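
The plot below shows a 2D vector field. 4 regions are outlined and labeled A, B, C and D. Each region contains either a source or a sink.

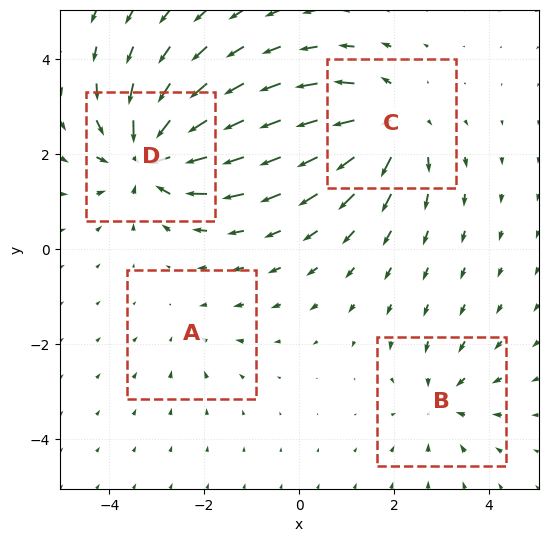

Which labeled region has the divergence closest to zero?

A

Divergence at each region's feature centre — A: about -2, B: about -3, C: about +5, D: about -7. Region A is closest to zero.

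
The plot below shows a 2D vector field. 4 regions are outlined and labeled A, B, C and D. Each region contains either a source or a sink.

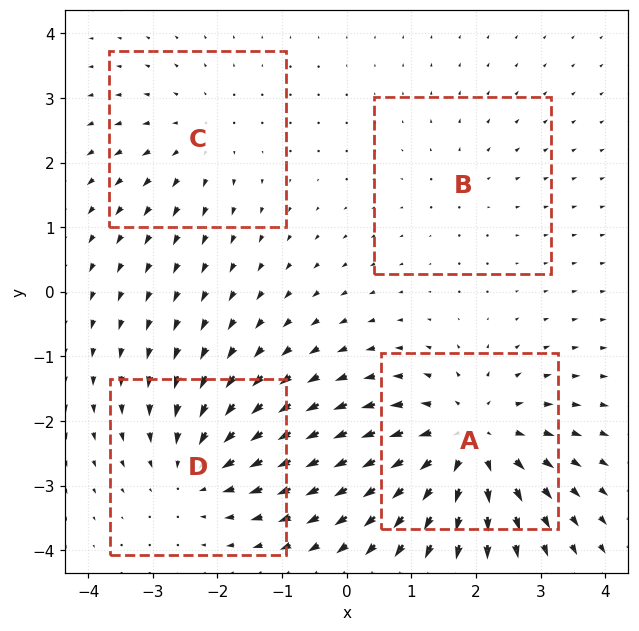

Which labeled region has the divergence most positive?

A

Divergence at each region's feature centre — A: about +6, B: about +2, C: about +3, D: about -4. Region A is most positive.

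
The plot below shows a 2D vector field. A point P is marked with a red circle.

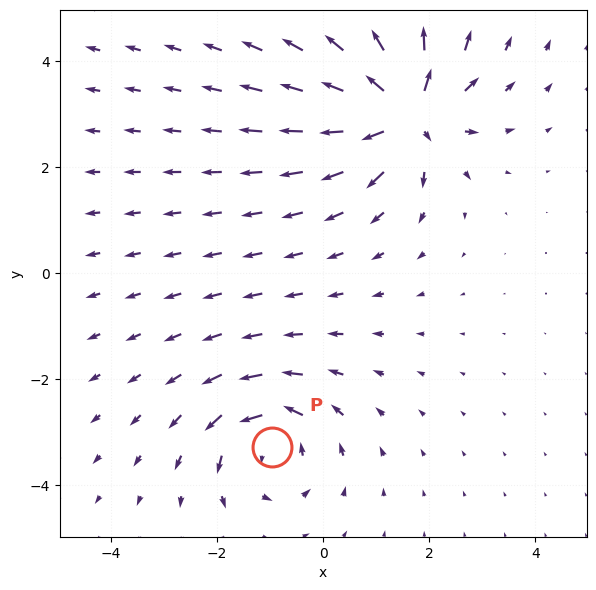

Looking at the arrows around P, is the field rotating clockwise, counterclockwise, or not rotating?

Near P at (-1.0, -3.3) the arrows circulate counterclockwise. The curl (z-component) there is about +4; positive curl means counterclockwise rotation.

counterclockwise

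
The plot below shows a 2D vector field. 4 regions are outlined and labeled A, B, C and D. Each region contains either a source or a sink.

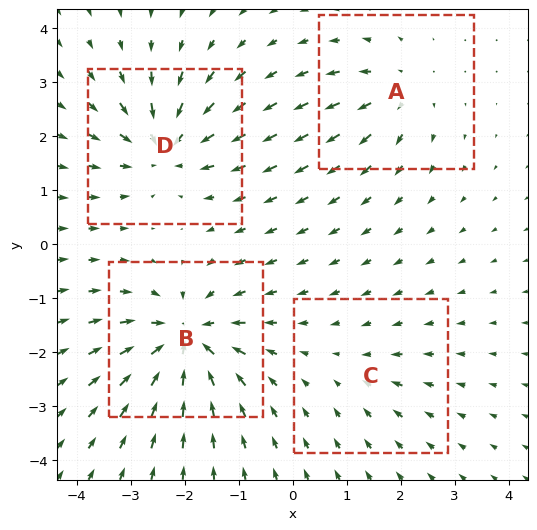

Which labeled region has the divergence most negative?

B

Divergence at each region's feature centre — A: about +4, B: about -8, C: about -2, D: about -6. Region B is most negative.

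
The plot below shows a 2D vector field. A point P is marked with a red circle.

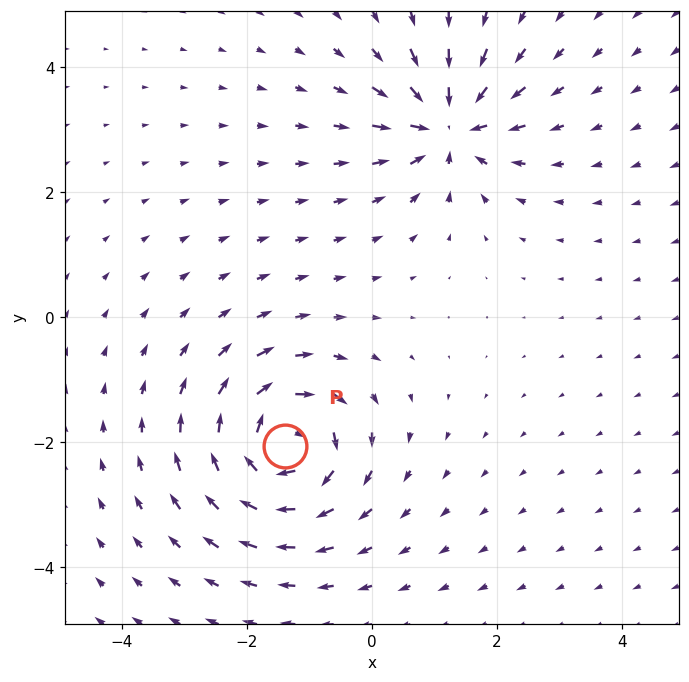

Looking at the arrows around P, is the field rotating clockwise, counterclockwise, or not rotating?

clockwise

Near P at (-1.4, -2.1) the arrows circulate clockwise. The curl (z-component) there is about -5; negative curl means clockwise rotation.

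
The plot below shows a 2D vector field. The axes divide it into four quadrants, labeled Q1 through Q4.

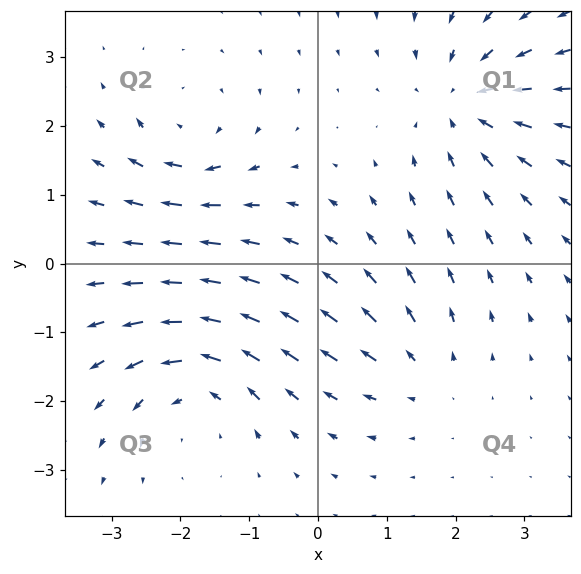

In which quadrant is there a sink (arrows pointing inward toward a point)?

The sink sits at approximately (2.1, 2.4), which lies in quadrant Q1. The divergence there is about -4, negative as expected for a sink.

Q1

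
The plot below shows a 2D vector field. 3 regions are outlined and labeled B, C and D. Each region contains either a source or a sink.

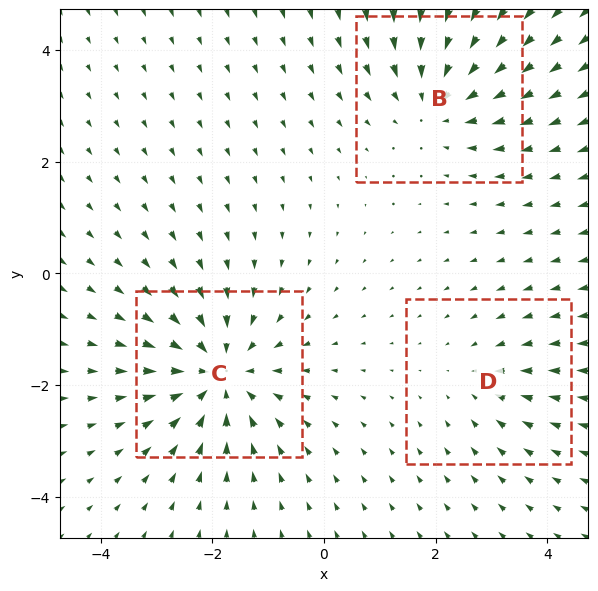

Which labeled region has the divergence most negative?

Divergence at each region's feature centre — B: about -3, C: about -4, D: about -2. Region C is most negative.

C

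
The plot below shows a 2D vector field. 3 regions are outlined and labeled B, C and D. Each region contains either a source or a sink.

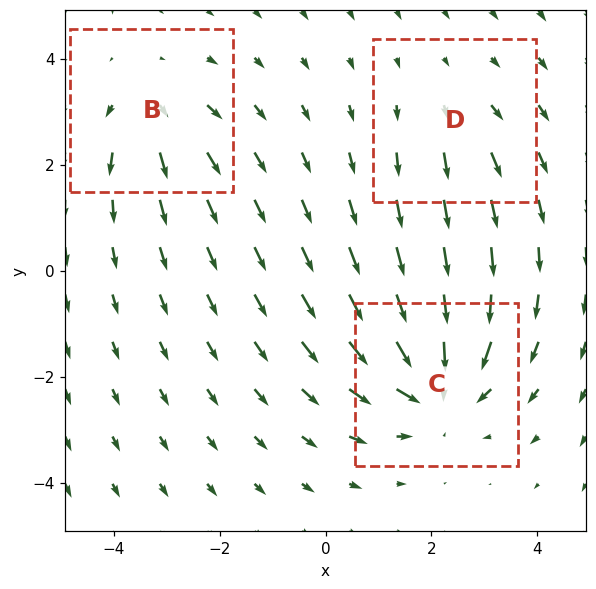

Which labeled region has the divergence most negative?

C

Divergence at each region's feature centre — B: about +3, C: about -5, D: about +2. Region C is most negative.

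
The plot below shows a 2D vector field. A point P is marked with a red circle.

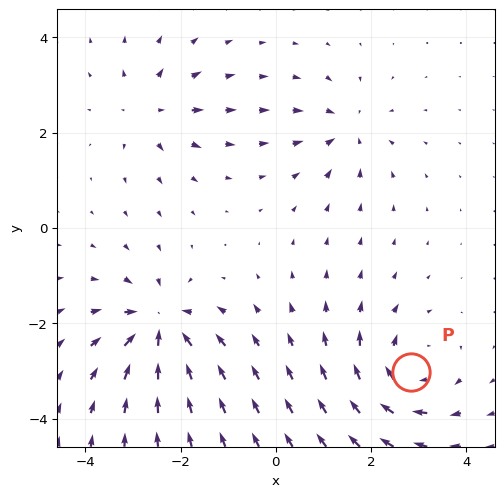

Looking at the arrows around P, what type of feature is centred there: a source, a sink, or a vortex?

vortex

At P (2.8, -3.0) the arrows circulate clockwise. Divergence ≈0, curl about -5 — near-zero divergence with nonzero curl is a vortex.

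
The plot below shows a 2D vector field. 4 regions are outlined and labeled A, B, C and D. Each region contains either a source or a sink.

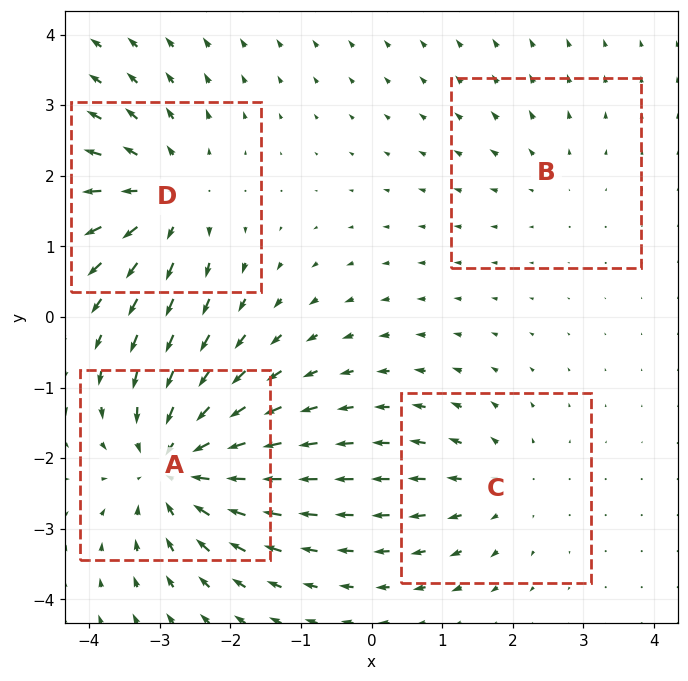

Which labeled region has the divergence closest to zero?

Divergence at each region's feature centre — A: about -7, B: about +2, C: about +3, D: about +5. Region B is closest to zero.

B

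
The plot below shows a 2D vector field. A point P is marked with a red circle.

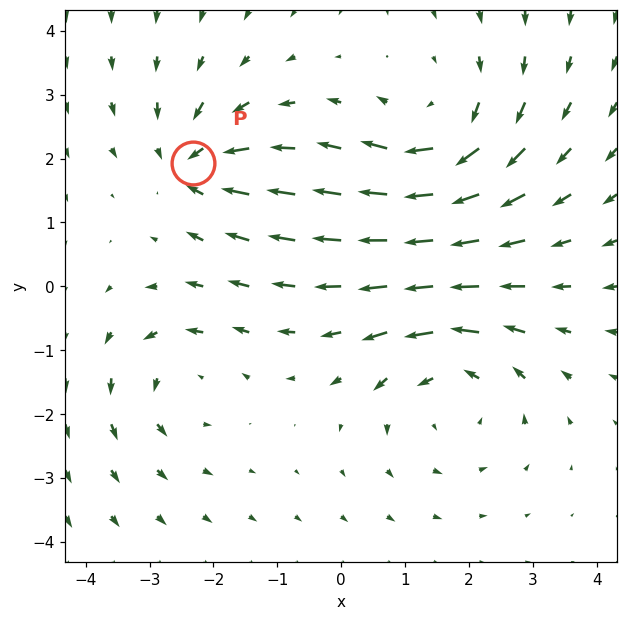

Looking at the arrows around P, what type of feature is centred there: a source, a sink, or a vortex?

sink

At P (-2.3, 1.9) the arrows converge inward. Divergence about -5, curl ≈0 — negative divergence with near-zero curl is a sink.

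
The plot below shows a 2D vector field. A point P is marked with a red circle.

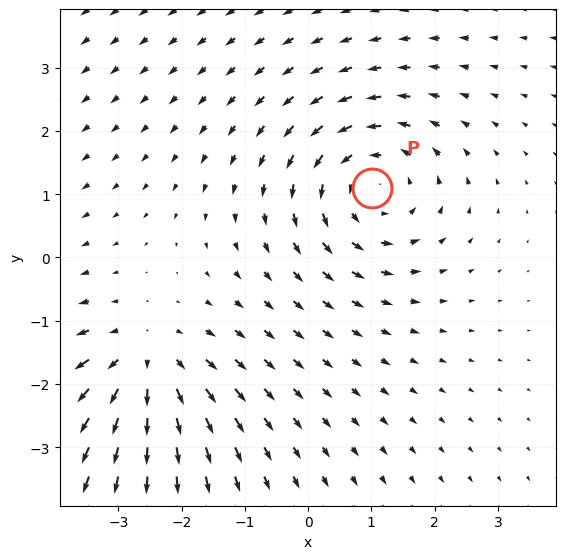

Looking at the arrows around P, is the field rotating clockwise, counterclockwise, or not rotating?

Near P at (1.0, 1.1) the arrows circulate counterclockwise. The curl (z-component) there is about +3; positive curl means counterclockwise rotation.

counterclockwise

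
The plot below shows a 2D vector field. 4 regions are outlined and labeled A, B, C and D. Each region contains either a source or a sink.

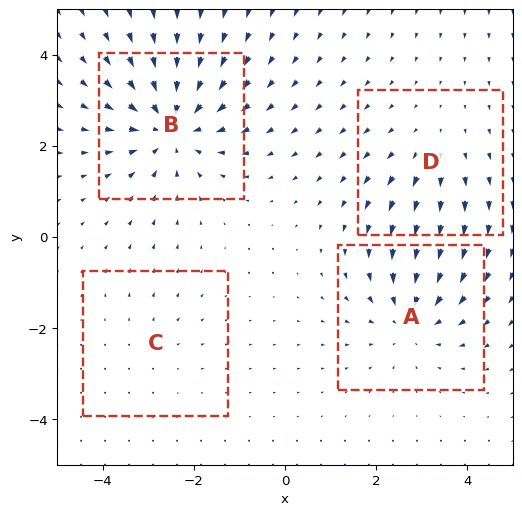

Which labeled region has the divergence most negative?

Divergence at each region's feature centre — A: about -4, B: about -6, C: about +2, D: about +3. Region B is most negative.

B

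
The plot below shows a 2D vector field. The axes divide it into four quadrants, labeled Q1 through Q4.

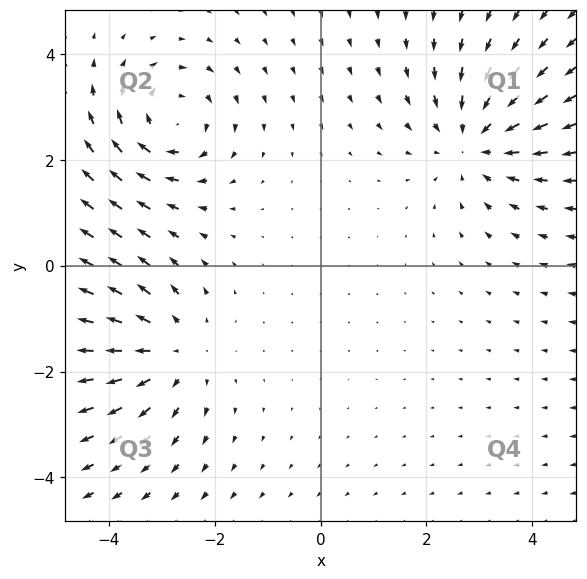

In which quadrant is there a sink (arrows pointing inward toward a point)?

Q1

The sink sits at approximately (2.9, 2.3), which lies in quadrant Q1. The divergence there is about -3, negative as expected for a sink.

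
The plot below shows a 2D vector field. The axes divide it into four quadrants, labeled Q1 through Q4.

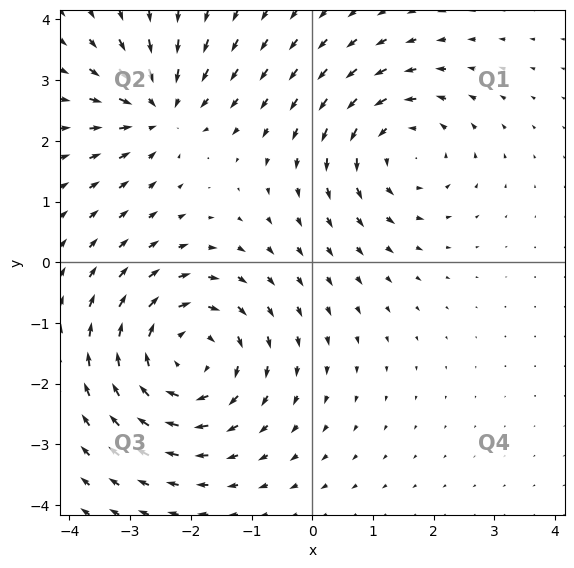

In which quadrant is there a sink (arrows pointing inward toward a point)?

Q2

The sink sits at approximately (-2.5, 2.5), which lies in quadrant Q2. The divergence there is about -4, negative as expected for a sink.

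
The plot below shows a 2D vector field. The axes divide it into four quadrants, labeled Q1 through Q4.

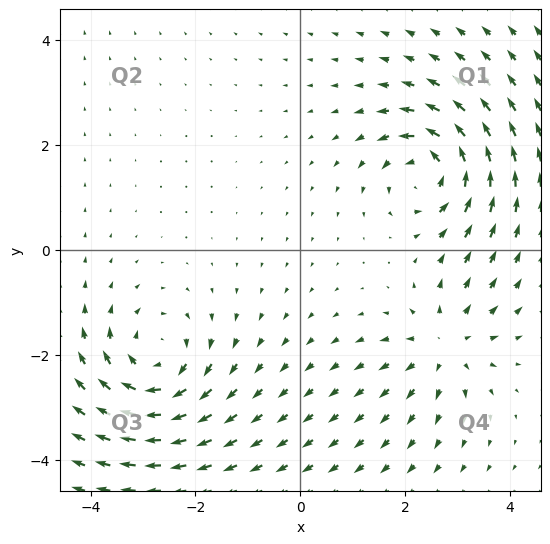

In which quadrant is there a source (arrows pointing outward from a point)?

Q4

The source sits at approximately (2.8, -1.8), which lies in quadrant Q4. The divergence there is about +4, positive as expected for a source.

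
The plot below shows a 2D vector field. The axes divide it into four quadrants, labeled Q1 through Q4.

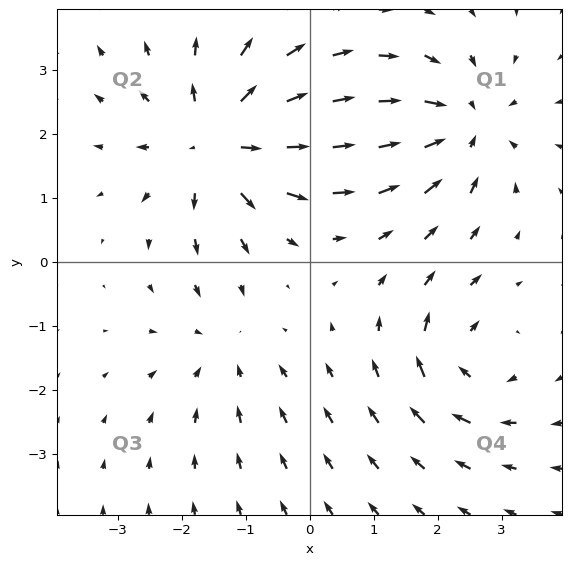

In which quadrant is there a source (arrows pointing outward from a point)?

The source sits at approximately (-1.4, 1.9), which lies in quadrant Q2. The divergence there is about +5, positive as expected for a source.

Q2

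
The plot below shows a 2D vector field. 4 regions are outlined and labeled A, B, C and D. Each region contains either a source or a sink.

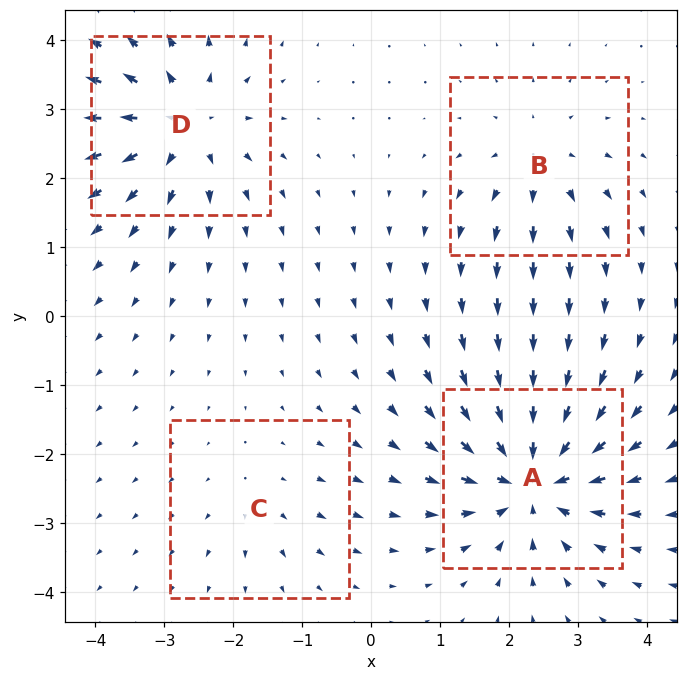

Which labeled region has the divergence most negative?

Divergence at each region's feature centre — A: about -8, B: about +4, C: about +2, D: about +6. Region A is most negative.

A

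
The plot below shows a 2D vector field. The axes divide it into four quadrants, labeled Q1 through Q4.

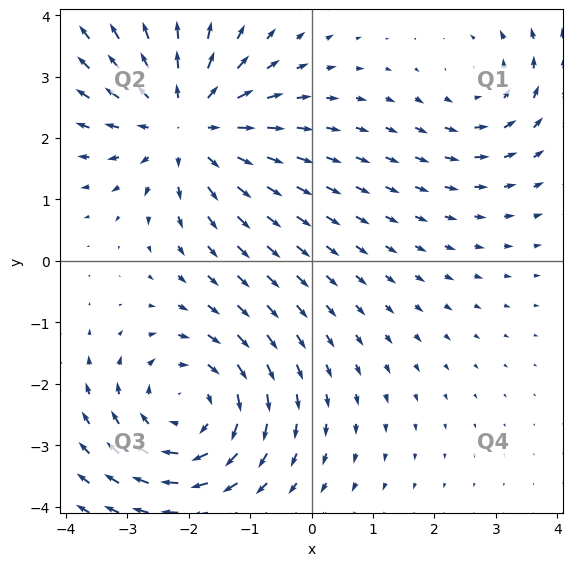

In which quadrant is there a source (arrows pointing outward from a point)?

The source sits at approximately (-2.0, 2.2), which lies in quadrant Q2. The divergence there is about +4, positive as expected for a source.

Q2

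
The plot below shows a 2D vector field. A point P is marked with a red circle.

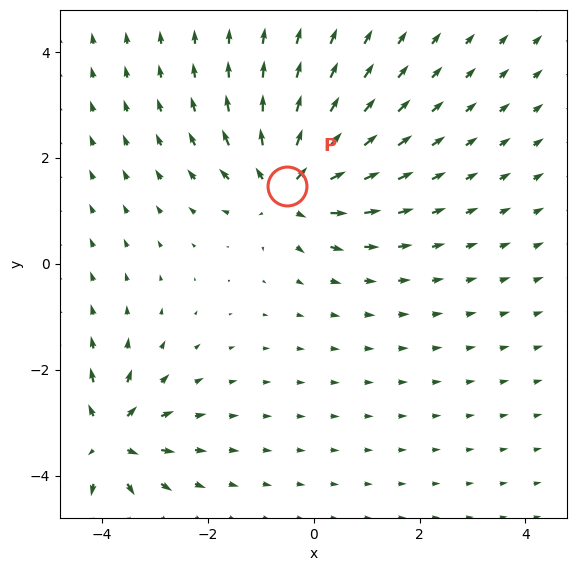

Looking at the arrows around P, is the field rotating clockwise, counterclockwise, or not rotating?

not rotating

Near P at (-0.5, 1.5) the arrows show no circulation. The curl there is ≈0.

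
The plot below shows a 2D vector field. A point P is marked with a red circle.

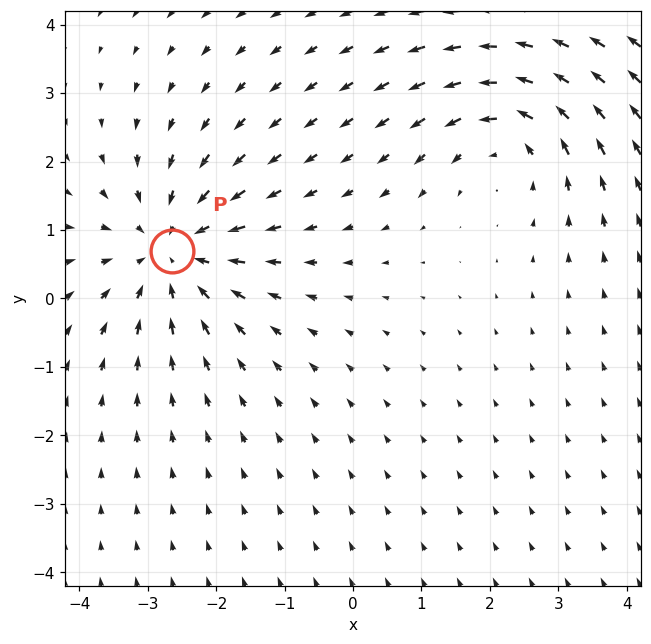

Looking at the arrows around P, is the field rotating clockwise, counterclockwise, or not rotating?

Near P at (-2.6, 0.7) the arrows show no circulation. The curl there is ≈0.

not rotating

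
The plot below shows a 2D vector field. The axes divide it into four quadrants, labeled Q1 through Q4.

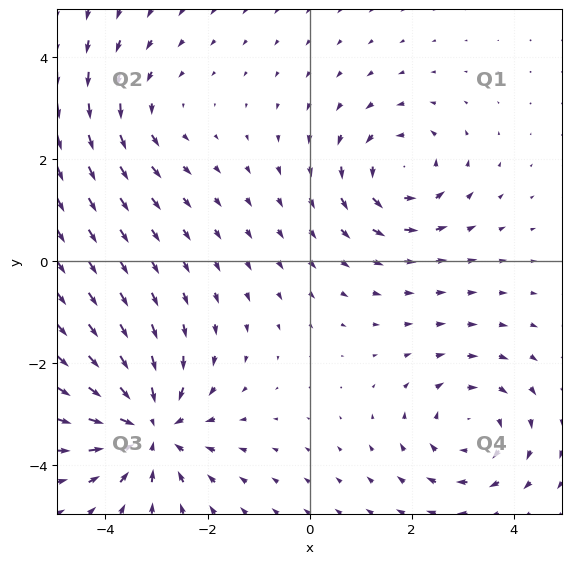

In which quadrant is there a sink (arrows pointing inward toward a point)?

Q3

The sink sits at approximately (-3.1, -3.3), which lies in quadrant Q3. The divergence there is about -5, negative as expected for a sink.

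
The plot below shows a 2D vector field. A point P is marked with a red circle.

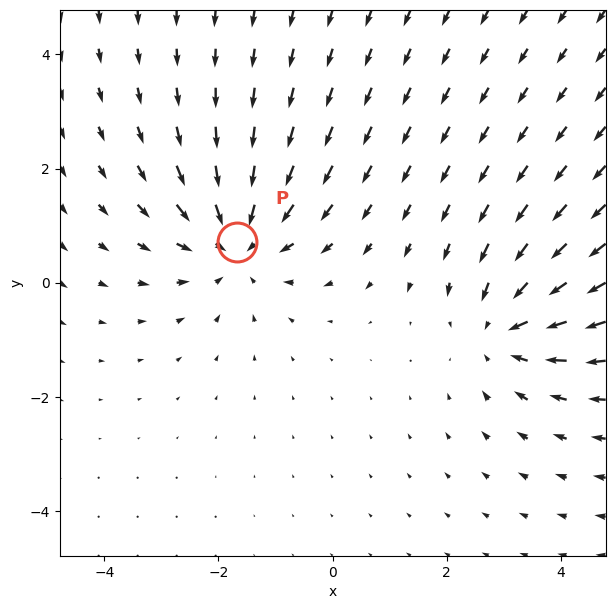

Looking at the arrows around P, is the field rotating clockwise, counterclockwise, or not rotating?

not rotating

Near P at (-1.7, 0.7) the arrows show no circulation. The curl there is ≈0.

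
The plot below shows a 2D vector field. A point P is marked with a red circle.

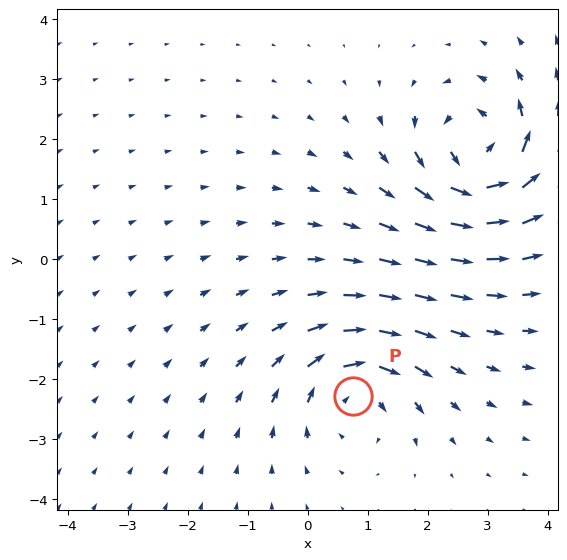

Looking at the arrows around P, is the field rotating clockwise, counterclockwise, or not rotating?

clockwise

Near P at (0.8, -2.3) the arrows circulate clockwise. The curl (z-component) there is about -5; negative curl means clockwise rotation.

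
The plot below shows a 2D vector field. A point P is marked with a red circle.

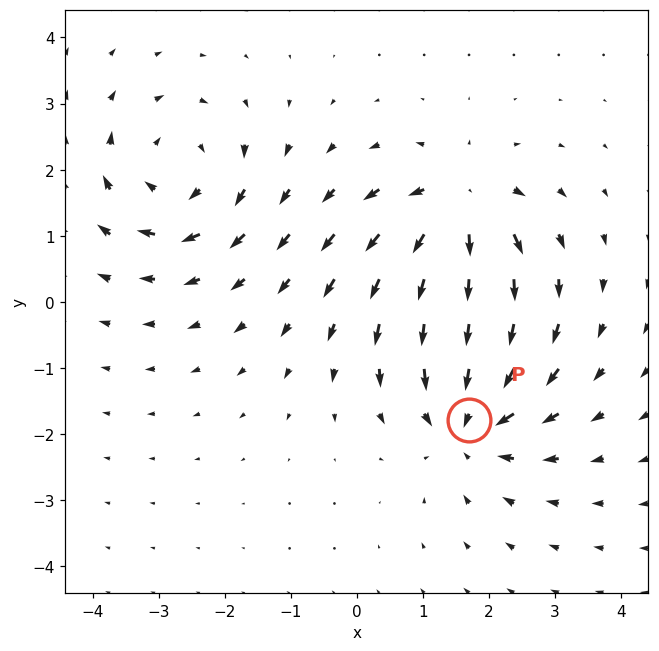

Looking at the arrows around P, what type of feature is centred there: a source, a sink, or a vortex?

sink

At P (1.7, -1.8) the arrows converge inward. Divergence about -5, curl ≈0 — negative divergence with near-zero curl is a sink.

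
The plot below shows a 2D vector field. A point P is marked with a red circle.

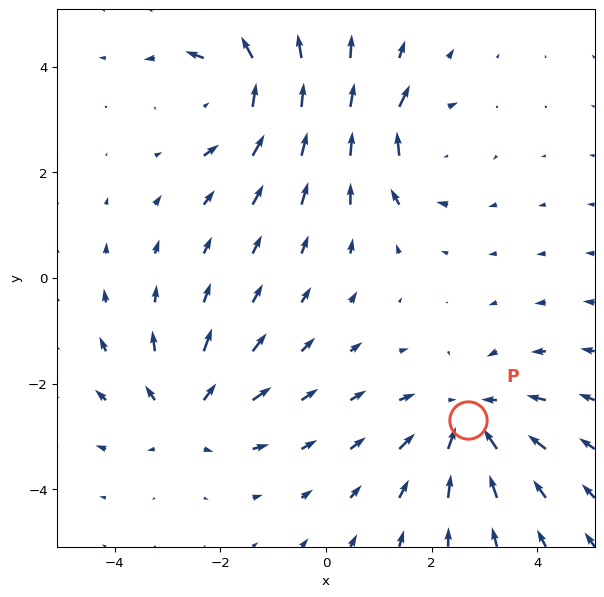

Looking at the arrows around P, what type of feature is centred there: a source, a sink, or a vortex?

At P (2.7, -2.7) the arrows converge inward. Divergence about -3, curl ≈0 — negative divergence with near-zero curl is a sink.

sink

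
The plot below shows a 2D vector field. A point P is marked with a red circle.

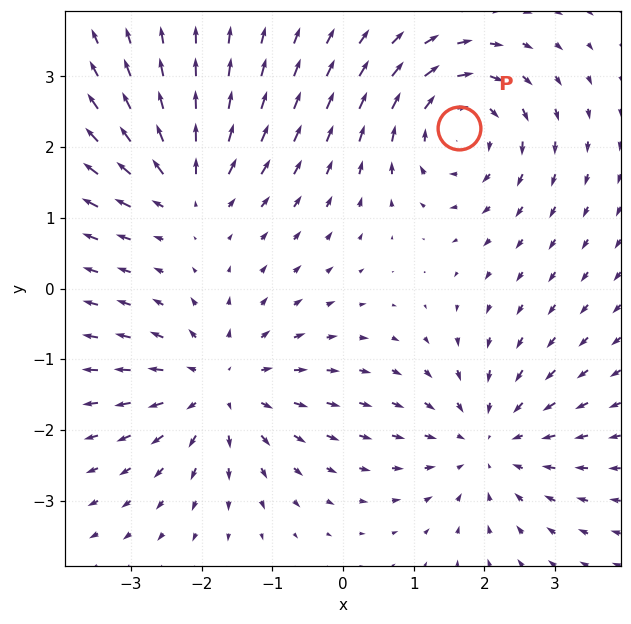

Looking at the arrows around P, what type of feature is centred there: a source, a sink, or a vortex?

At P (1.6, 2.3) the arrows circulate clockwise. Divergence ≈0, curl about -6 — near-zero divergence with nonzero curl is a vortex.

vortex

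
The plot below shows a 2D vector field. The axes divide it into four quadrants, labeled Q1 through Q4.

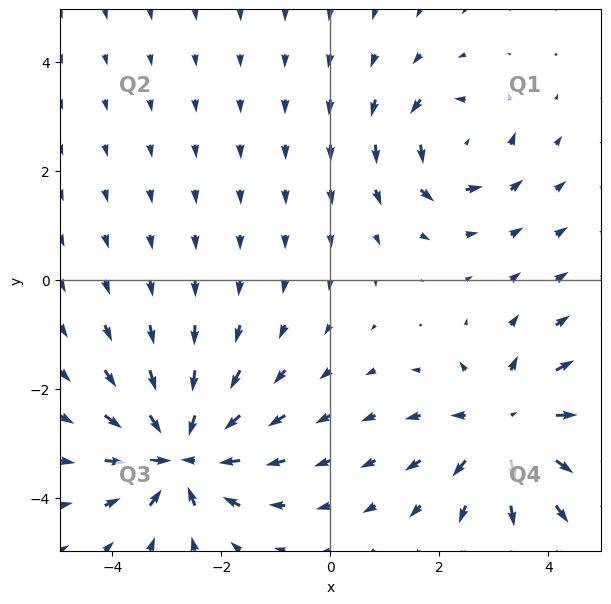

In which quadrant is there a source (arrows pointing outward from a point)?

Q4

The source sits at approximately (3.3, -2.7), which lies in quadrant Q4. The divergence there is about +4, positive as expected for a source.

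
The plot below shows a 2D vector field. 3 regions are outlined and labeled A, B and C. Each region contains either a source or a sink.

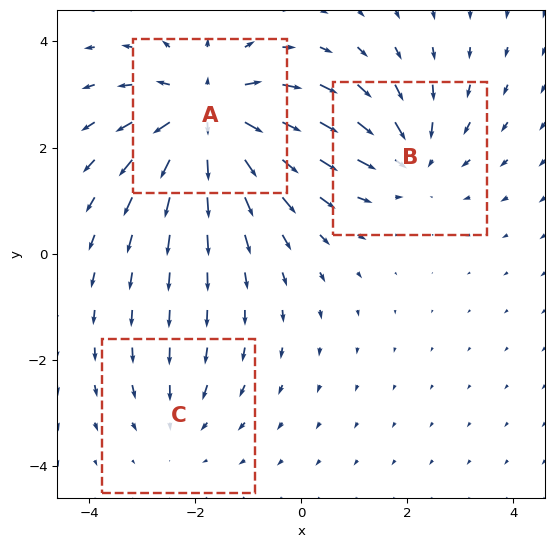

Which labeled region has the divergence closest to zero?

C

Divergence at each region's feature centre — A: about +5, B: about -3, C: about -2. Region C is closest to zero.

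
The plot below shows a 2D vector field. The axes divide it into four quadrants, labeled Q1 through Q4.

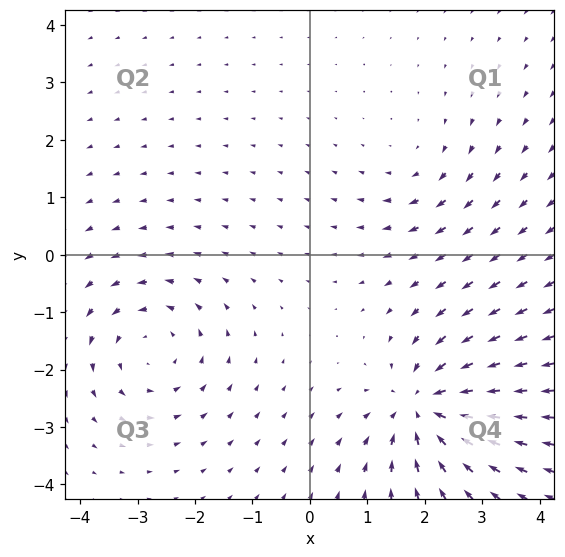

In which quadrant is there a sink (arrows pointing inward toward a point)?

Q4

The sink sits at approximately (2.0, -2.7), which lies in quadrant Q4. The divergence there is about -5, negative as expected for a sink.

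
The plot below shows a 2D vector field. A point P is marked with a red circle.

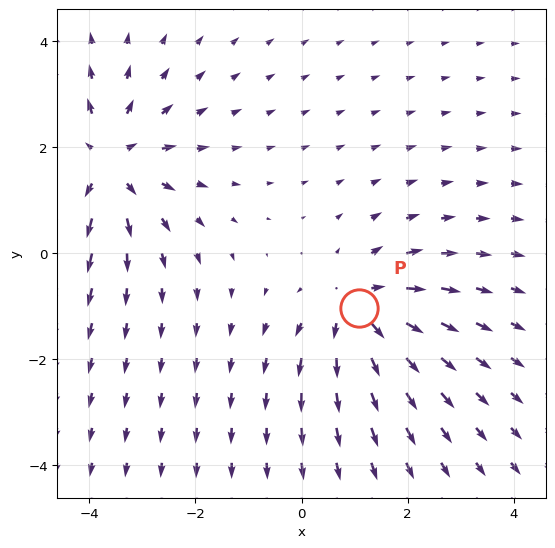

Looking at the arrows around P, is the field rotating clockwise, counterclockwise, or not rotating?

not rotating

Near P at (1.1, -1.0) the arrows show no circulation. The curl there is ≈0.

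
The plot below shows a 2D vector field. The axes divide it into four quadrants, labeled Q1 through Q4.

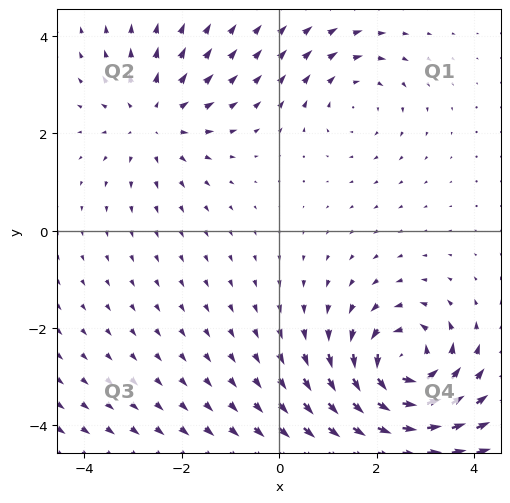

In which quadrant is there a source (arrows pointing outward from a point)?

Q2

The source sits at approximately (-2.6, 2.3), which lies in quadrant Q2. The divergence there is about +3, positive as expected for a source.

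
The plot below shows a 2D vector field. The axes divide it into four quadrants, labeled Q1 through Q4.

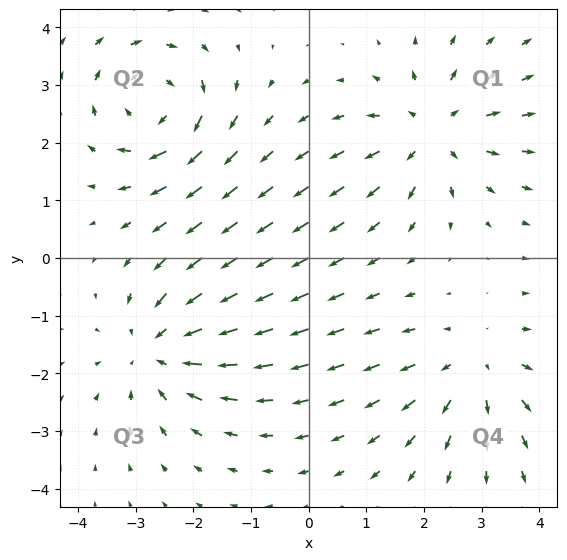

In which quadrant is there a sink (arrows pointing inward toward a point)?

Q3

The sink sits at approximately (-2.6, -1.6), which lies in quadrant Q3. The divergence there is about -4, negative as expected for a sink.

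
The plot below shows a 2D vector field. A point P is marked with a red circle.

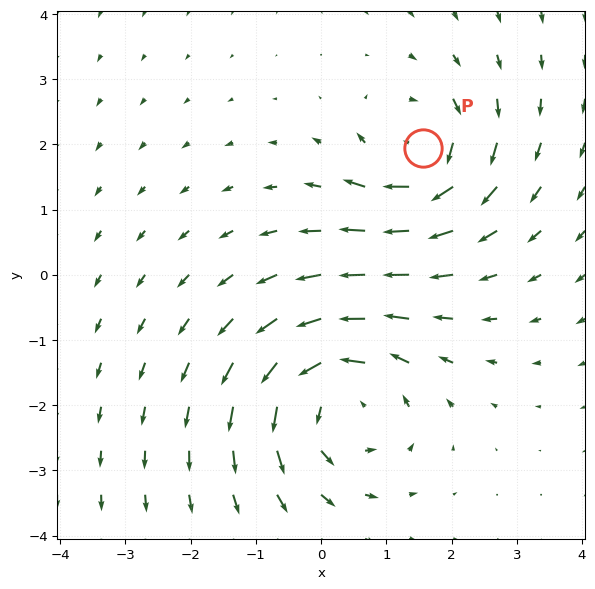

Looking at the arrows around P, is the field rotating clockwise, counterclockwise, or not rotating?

Near P at (1.6, 1.9) the arrows circulate clockwise. The curl (z-component) there is about -5; negative curl means clockwise rotation.

clockwise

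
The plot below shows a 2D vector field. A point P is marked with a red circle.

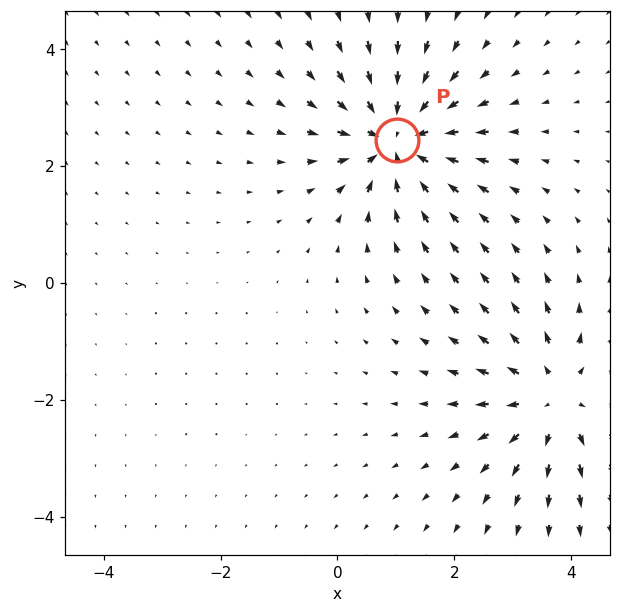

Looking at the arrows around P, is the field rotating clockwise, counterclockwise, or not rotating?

Near P at (1.0, 2.4) the arrows show no circulation. The curl there is ≈0.

not rotating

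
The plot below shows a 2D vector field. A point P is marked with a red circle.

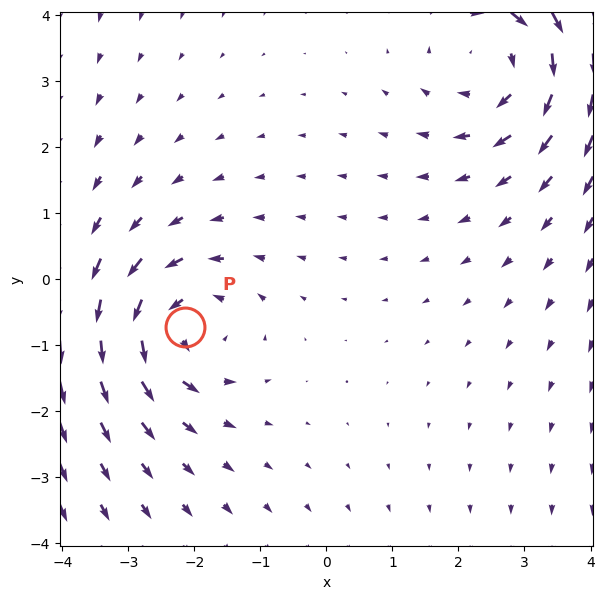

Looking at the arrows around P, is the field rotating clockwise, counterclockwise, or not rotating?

Near P at (-2.1, -0.7) the arrows circulate counterclockwise. The curl (z-component) there is about +3; positive curl means counterclockwise rotation.

counterclockwise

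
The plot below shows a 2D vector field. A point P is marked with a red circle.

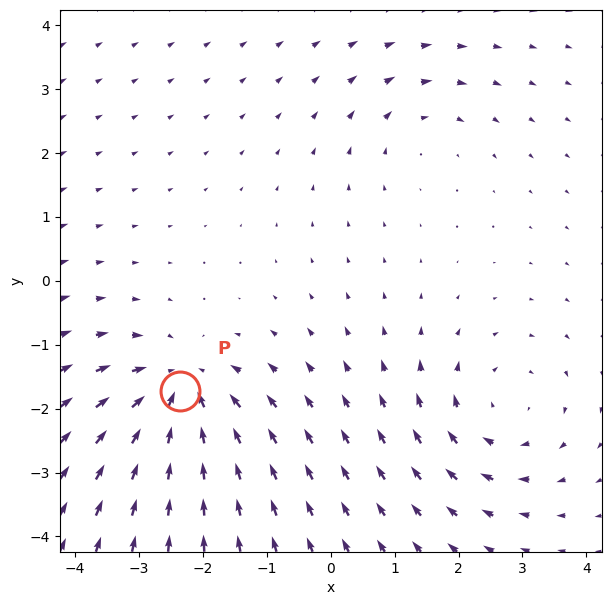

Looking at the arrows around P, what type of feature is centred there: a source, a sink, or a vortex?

At P (-2.4, -1.7) the arrows converge inward. Divergence about -5, curl ≈0 — negative divergence with near-zero curl is a sink.

sink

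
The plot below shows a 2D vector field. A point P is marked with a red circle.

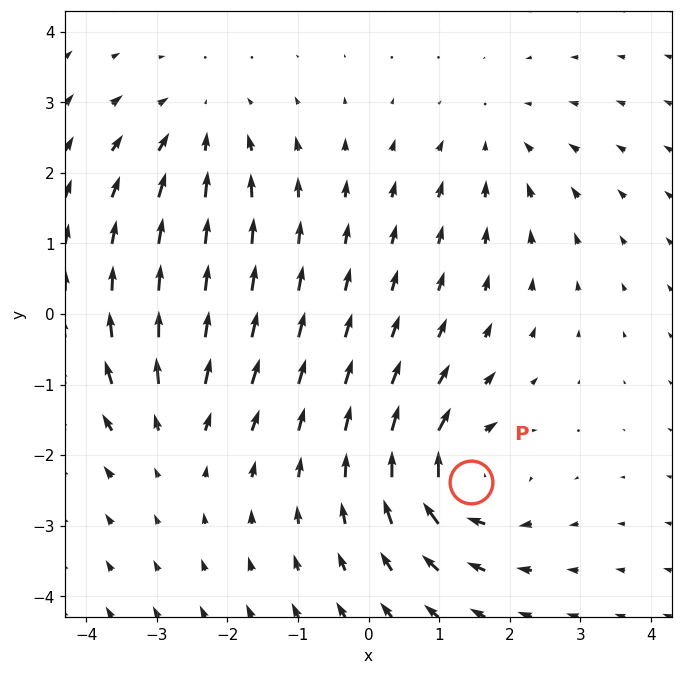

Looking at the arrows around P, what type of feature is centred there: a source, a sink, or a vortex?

vortex

At P (1.5, -2.4) the arrows circulate clockwise. Divergence ≈0, curl about -6 — near-zero divergence with nonzero curl is a vortex.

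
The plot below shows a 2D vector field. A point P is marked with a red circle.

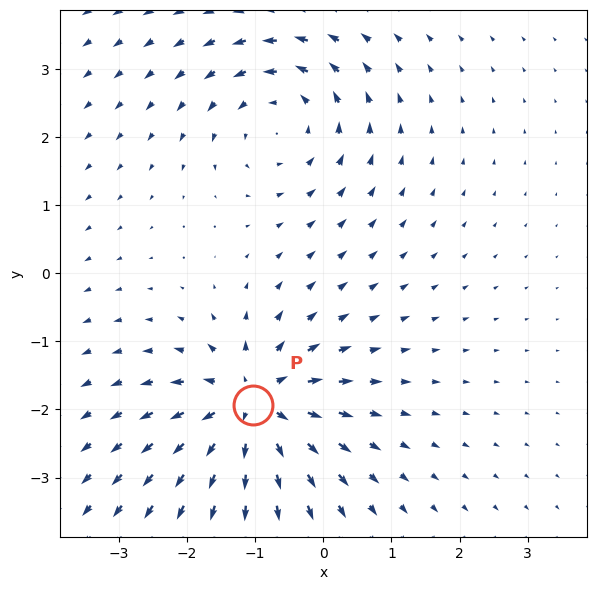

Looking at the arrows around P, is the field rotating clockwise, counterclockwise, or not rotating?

Near P at (-1.0, -1.9) the arrows show no circulation. The curl there is ≈0.

not rotating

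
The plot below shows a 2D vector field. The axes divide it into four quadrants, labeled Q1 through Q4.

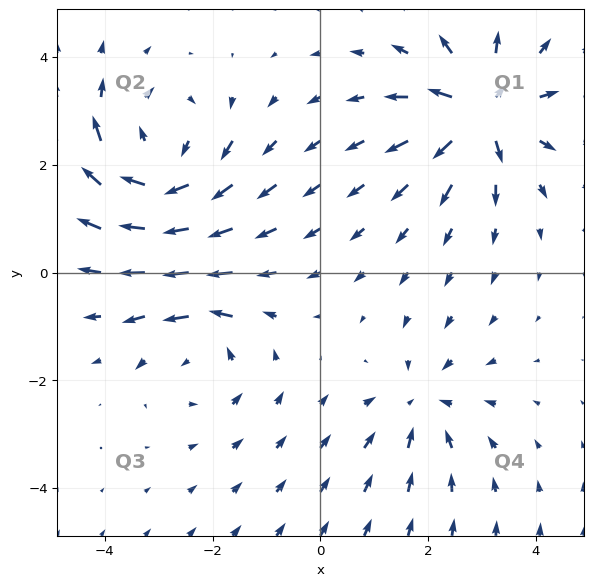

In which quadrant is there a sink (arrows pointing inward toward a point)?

Q4

The sink sits at approximately (1.9, -2.4), which lies in quadrant Q4. The divergence there is about -3, negative as expected for a sink.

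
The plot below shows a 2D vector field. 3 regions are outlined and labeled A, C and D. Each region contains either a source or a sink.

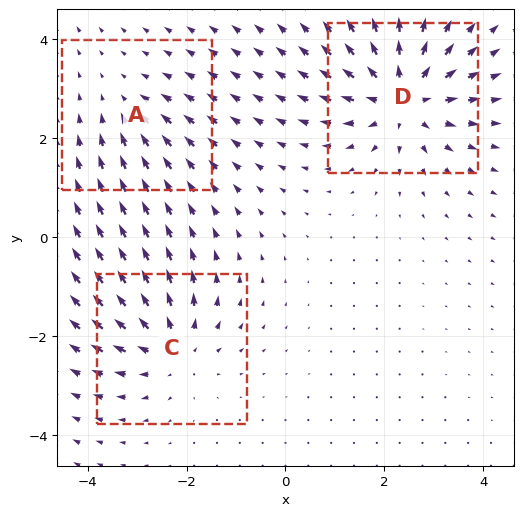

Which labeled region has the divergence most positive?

Divergence at each region's feature centre — A: about -2, C: about +3, D: about +5. Region D is most positive.

D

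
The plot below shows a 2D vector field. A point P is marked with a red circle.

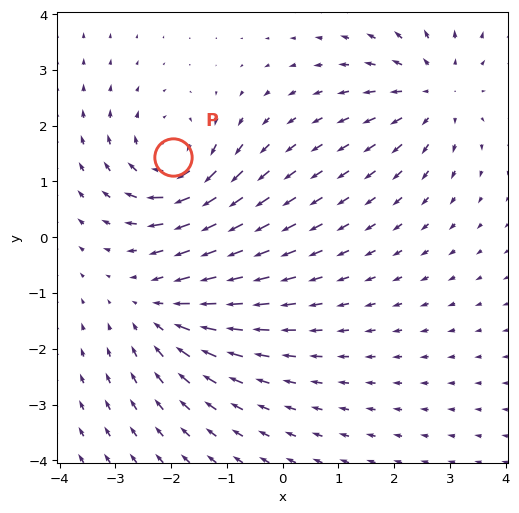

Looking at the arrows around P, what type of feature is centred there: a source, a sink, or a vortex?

vortex

At P (-2.0, 1.4) the arrows circulate clockwise. Divergence ≈0, curl about -5 — near-zero divergence with nonzero curl is a vortex.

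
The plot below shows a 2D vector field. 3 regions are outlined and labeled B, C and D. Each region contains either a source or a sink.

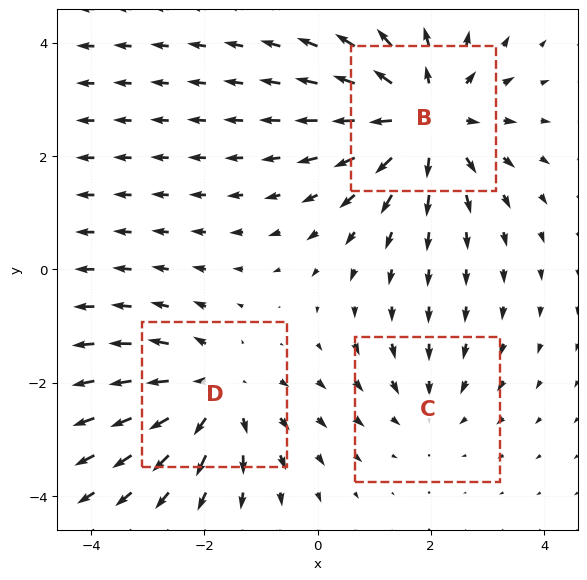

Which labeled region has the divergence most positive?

B

Divergence at each region's feature centre — B: about +4, C: about -2, D: about +3. Region B is most positive.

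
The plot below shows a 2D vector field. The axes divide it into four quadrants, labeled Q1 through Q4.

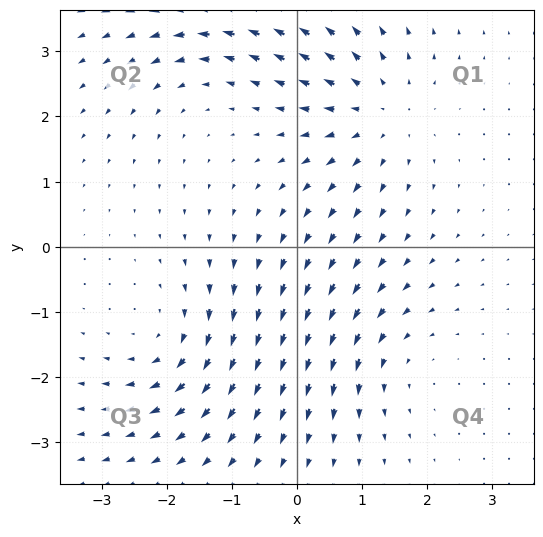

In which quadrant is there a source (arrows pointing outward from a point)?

The source sits at approximately (1.3, 2.1), which lies in quadrant Q1. The divergence there is about +4, positive as expected for a source.

Q1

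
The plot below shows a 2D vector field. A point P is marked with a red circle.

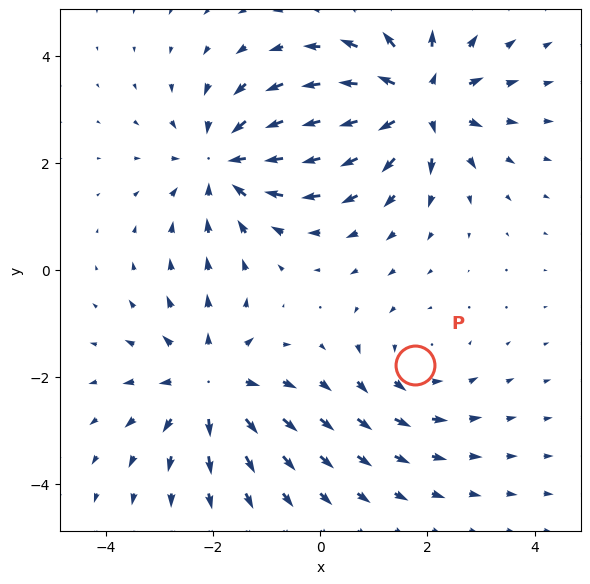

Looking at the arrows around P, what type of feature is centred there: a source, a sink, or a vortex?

vortex

At P (1.8, -1.8) the arrows circulate counterclockwise. Divergence ≈0, curl about +3 — near-zero divergence with nonzero curl is a vortex.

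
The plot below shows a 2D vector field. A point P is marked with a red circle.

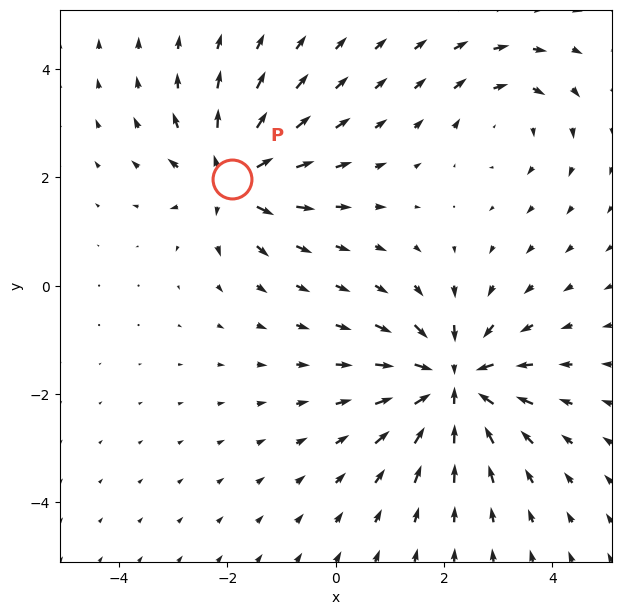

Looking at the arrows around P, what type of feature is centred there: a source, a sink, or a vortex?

source

At P (-1.9, 2.0) the arrows spread outward. Divergence about +5, curl ≈0 — positive divergence with near-zero curl is a source.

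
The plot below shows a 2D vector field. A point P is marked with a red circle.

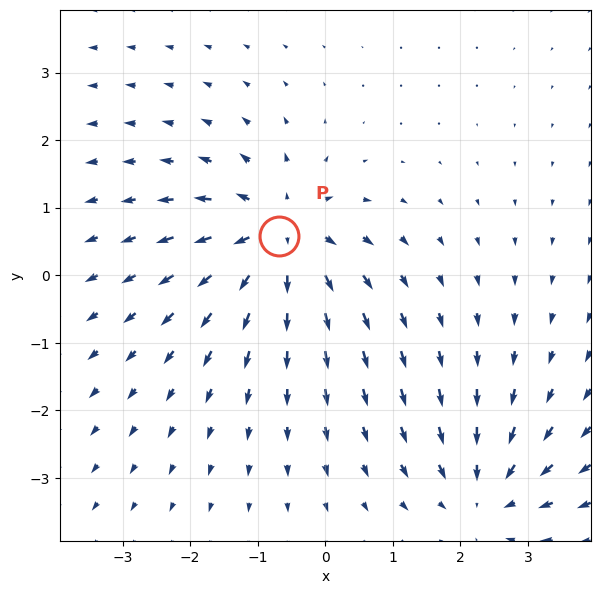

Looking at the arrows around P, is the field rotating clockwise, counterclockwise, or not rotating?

not rotating

Near P at (-0.7, 0.6) the arrows show no circulation. The curl there is ≈0.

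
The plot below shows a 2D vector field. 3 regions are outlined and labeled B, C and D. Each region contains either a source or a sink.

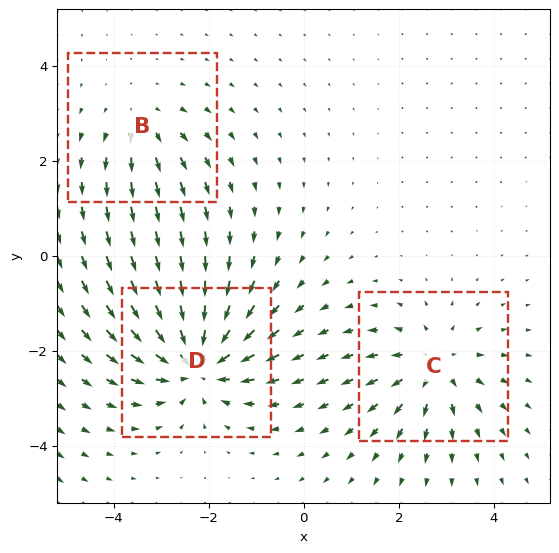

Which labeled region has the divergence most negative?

D

Divergence at each region's feature centre — B: about +2, C: about +3, D: about -5. Region D is most negative.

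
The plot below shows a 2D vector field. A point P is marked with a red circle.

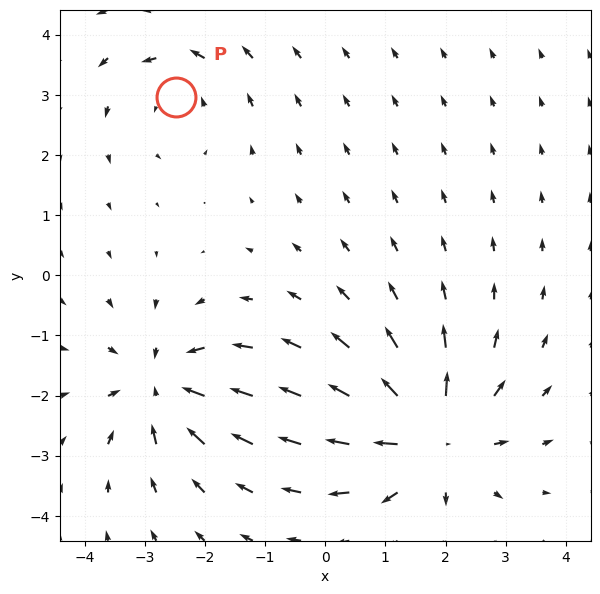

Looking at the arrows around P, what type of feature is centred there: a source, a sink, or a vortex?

At P (-2.5, 3.0) the arrows circulate counterclockwise. Divergence ≈0, curl about +3 — near-zero divergence with nonzero curl is a vortex.

vortex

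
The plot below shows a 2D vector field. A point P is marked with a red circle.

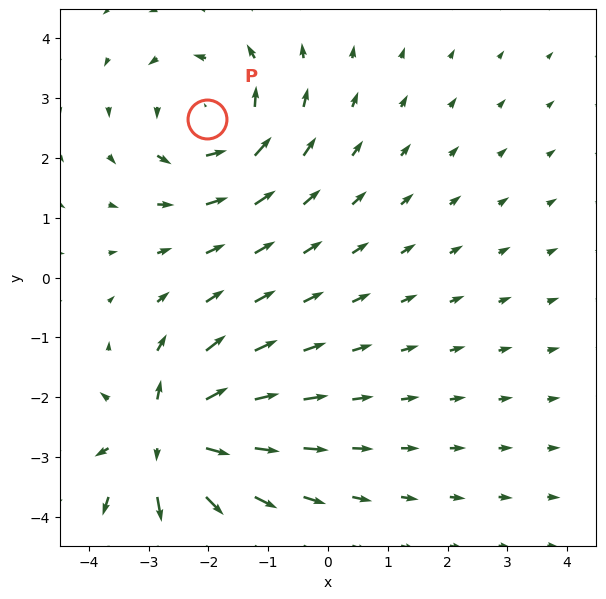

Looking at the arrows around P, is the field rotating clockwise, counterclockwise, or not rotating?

counterclockwise

Near P at (-2.0, 2.6) the arrows circulate counterclockwise. The curl (z-component) there is about +3; positive curl means counterclockwise rotation.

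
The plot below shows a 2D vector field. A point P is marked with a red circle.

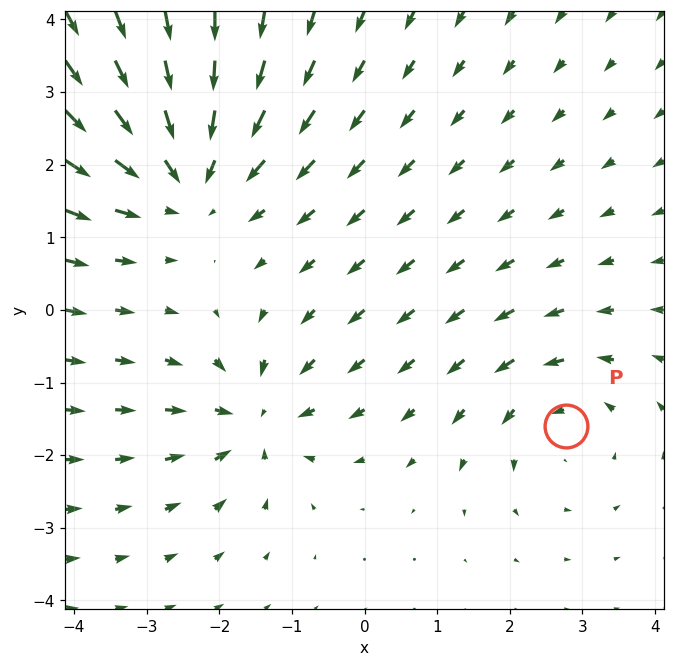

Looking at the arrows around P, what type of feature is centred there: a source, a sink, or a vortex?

vortex

At P (2.8, -1.6) the arrows circulate counterclockwise. Divergence ≈0, curl about +2 — near-zero divergence with nonzero curl is a vortex.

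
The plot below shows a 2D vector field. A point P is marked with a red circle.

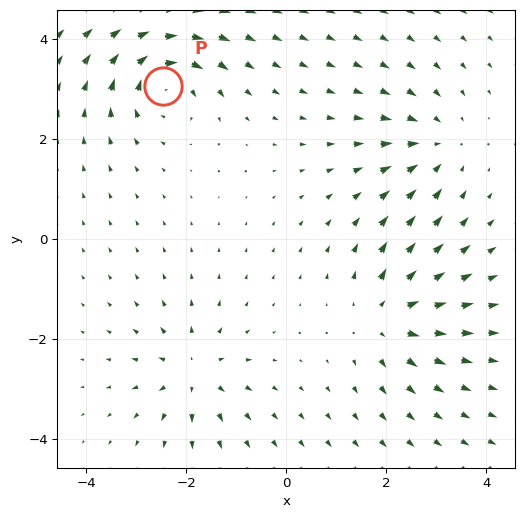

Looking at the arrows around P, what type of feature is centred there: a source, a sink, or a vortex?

At P (-2.5, 3.1) the arrows circulate clockwise. Divergence ≈0, curl about -6 — near-zero divergence with nonzero curl is a vortex.

vortex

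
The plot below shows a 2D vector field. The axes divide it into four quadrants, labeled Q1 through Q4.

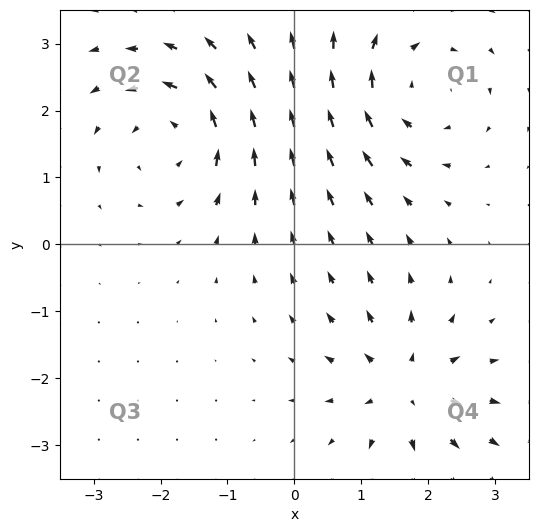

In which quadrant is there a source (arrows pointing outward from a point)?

The source sits at approximately (1.7, -2.1), which lies in quadrant Q4. The divergence there is about +5, positive as expected for a source.

Q4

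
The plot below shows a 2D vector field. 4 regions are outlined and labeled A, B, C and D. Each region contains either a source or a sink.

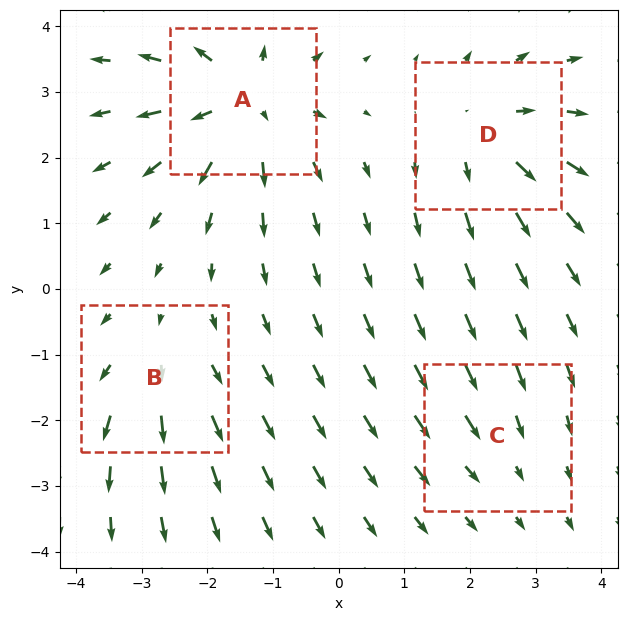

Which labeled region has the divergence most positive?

A

Divergence at each region's feature centre — A: about +6, B: about +3, C: about -2, D: about +4. Region A is most positive.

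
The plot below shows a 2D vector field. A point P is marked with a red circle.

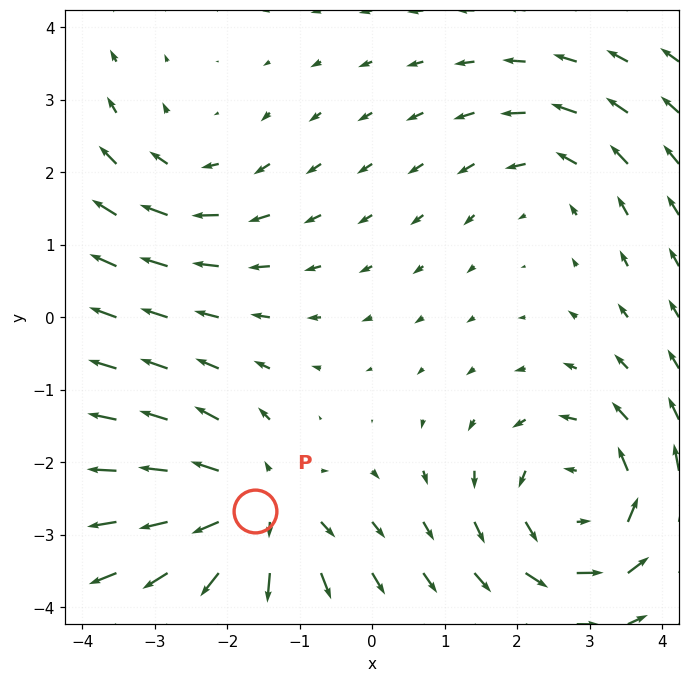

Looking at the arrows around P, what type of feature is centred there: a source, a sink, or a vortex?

source

At P (-1.6, -2.7) the arrows spread outward. Divergence about +5, curl ≈0 — positive divergence with near-zero curl is a source.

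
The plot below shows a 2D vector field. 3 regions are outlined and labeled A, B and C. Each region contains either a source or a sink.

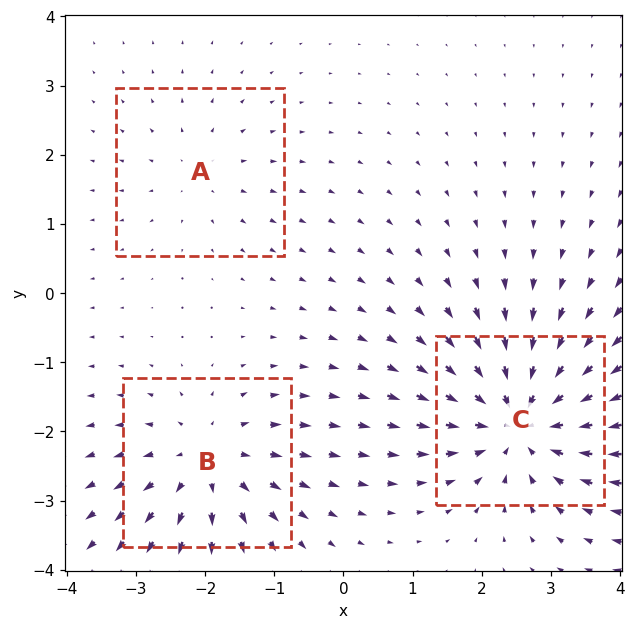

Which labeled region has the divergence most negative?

C

Divergence at each region's feature centre — A: about +2, B: about +4, C: about -5. Region C is most negative.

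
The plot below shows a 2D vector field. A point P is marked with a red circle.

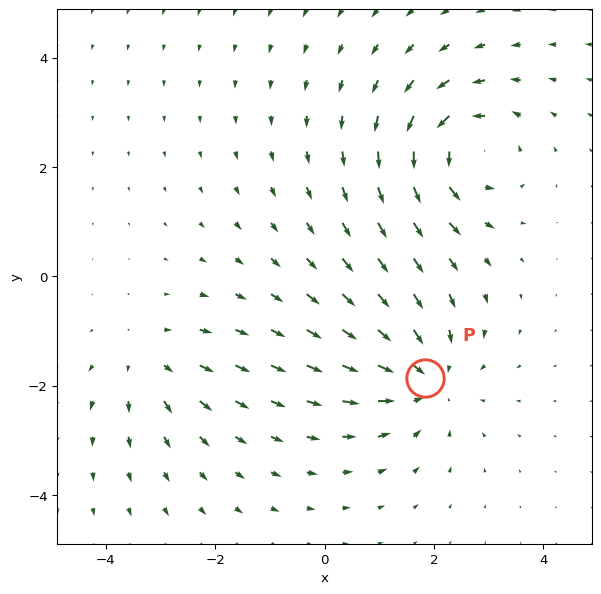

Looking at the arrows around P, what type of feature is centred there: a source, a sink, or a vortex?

At P (1.8, -1.9) the arrows converge inward. Divergence about -4, curl ≈0 — negative divergence with near-zero curl is a sink.

sink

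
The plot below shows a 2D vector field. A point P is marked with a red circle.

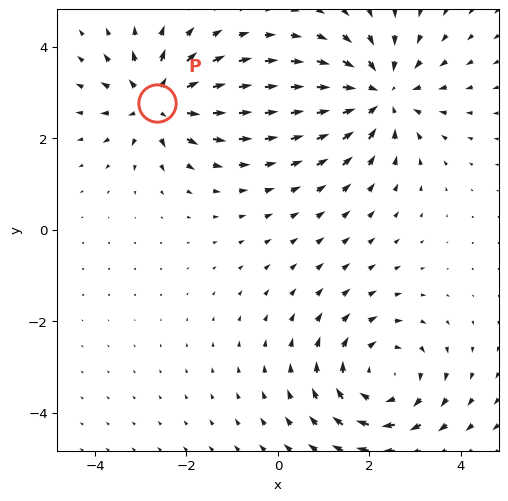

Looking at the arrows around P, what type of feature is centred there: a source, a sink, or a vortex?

At P (-2.6, 2.8) the arrows spread outward. Divergence about +5, curl ≈0 — positive divergence with near-zero curl is a source.

source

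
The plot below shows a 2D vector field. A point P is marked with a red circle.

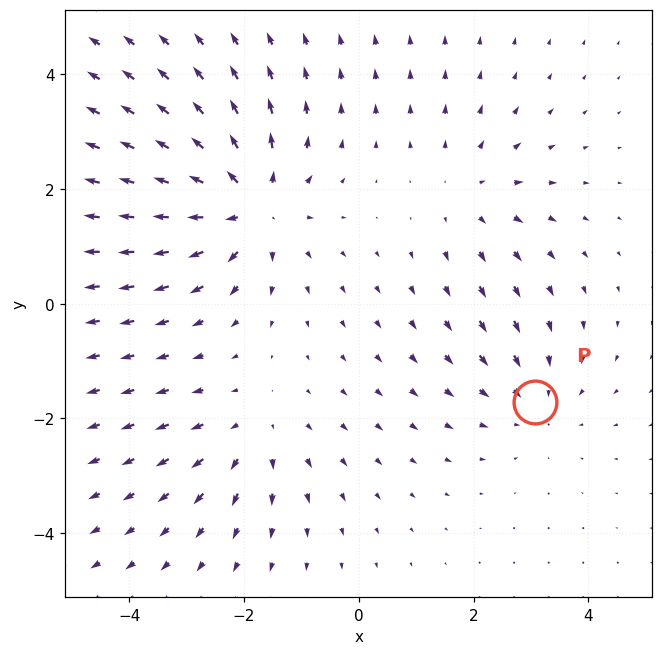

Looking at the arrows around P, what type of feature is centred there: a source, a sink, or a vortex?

sink

At P (3.1, -1.7) the arrows converge inward. Divergence about -2, curl ≈0 — negative divergence with near-zero curl is a sink.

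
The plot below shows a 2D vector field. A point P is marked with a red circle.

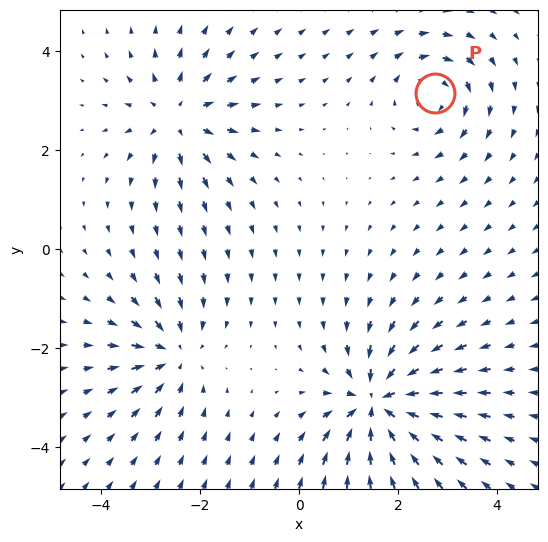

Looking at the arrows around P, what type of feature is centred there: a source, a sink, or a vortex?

At P (2.8, 3.2) the arrows circulate clockwise. Divergence ≈0, curl about -4 — near-zero divergence with nonzero curl is a vortex.

vortex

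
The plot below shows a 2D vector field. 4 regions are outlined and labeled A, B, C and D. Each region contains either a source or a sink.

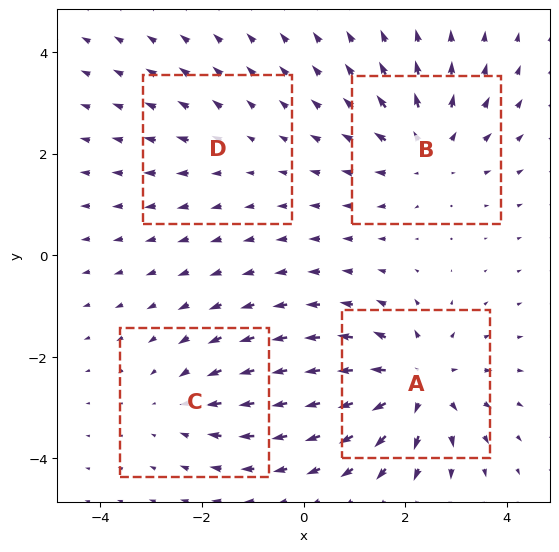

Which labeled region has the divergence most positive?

Divergence at each region's feature centre — A: about +6, B: about +5, C: about -3, D: about +2. Region A is most positive.

A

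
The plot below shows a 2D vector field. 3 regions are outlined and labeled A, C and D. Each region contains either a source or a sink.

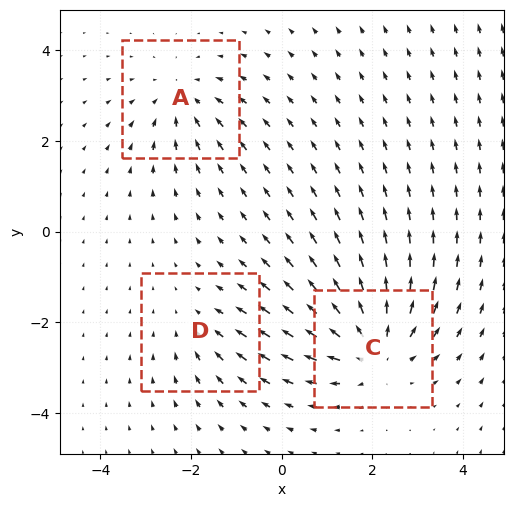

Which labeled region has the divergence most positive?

C

Divergence at each region's feature centre — A: about -3, C: about +5, D: about -2. Region C is most positive.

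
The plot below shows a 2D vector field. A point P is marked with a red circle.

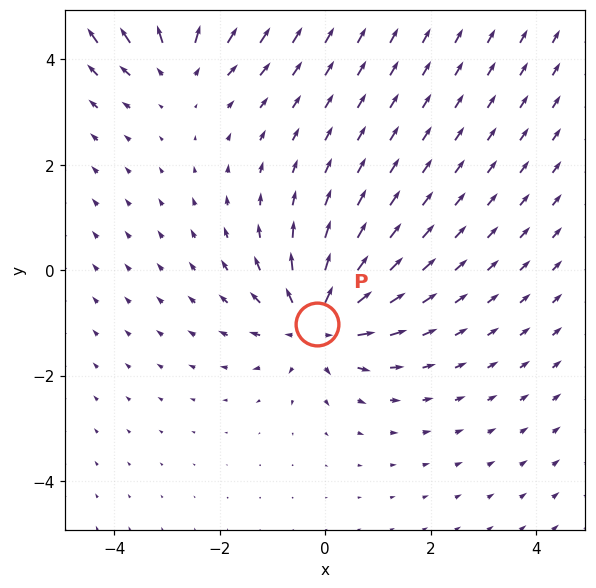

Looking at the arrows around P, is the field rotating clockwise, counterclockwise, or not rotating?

not rotating

Near P at (-0.2, -1.0) the arrows show no circulation. The curl there is ≈0.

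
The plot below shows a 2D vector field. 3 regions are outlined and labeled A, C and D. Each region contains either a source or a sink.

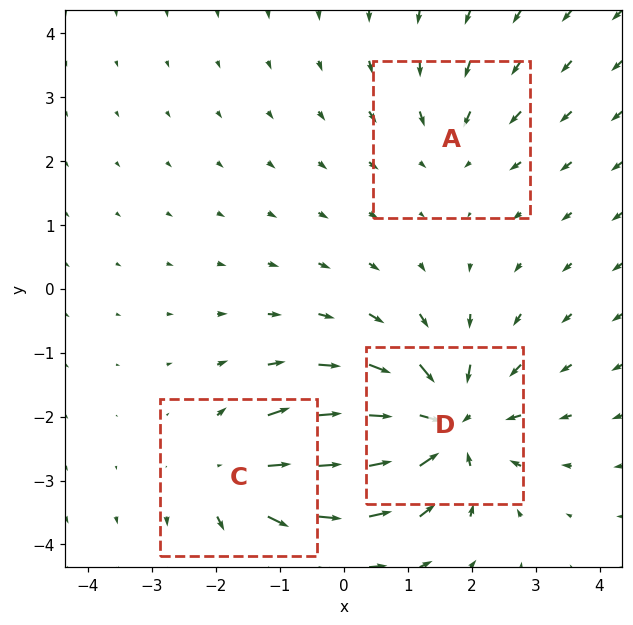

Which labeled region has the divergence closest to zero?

A

Divergence at each region's feature centre — A: about -2, C: about +3, D: about -5. Region A is closest to zero.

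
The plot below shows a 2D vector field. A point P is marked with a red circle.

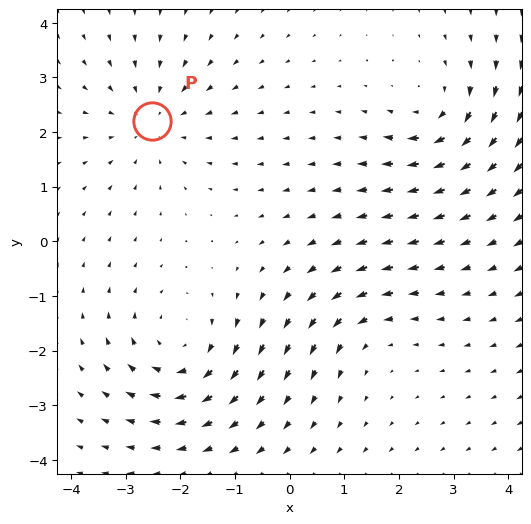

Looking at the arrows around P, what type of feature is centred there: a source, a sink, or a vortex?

At P (-2.5, 2.2) the arrows converge inward. Divergence about -3, curl ≈0 — negative divergence with near-zero curl is a sink.

sink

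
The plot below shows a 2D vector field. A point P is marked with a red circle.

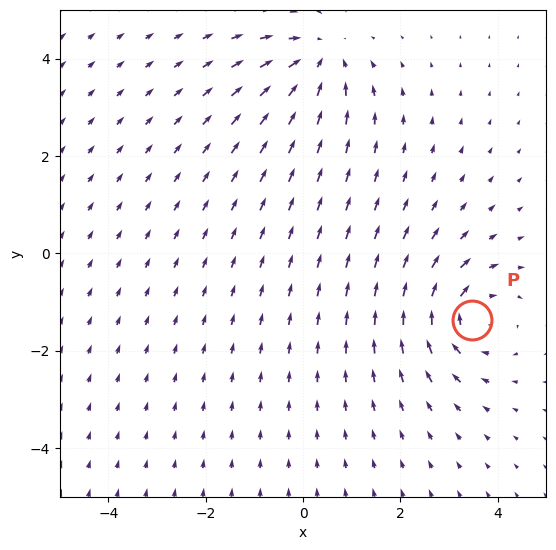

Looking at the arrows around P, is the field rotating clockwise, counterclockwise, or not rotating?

Near P at (3.5, -1.4) the arrows circulate clockwise. The curl (z-component) there is about -5; negative curl means clockwise rotation.

clockwise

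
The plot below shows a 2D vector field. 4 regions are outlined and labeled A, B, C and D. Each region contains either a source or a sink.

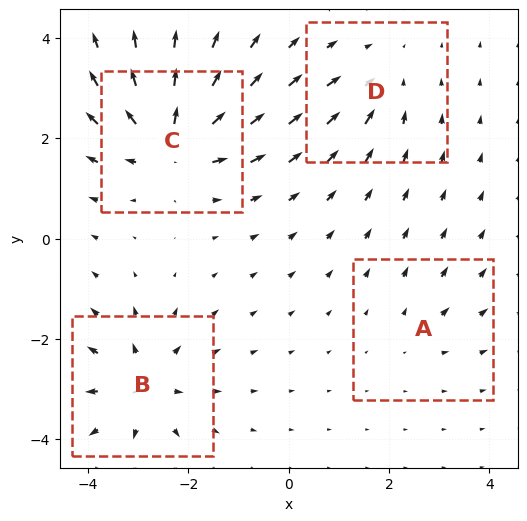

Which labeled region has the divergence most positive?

Divergence at each region's feature centre — A: about +2, B: about +5, C: about +7, D: about -3. Region C is most positive.

C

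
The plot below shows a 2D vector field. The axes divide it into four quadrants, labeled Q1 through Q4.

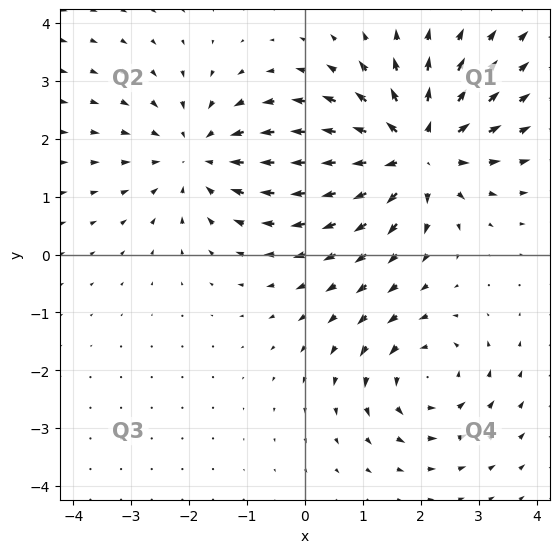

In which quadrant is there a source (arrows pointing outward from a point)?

Q1

The source sits at approximately (1.9, 1.8), which lies in quadrant Q1. The divergence there is about +4, positive as expected for a source.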